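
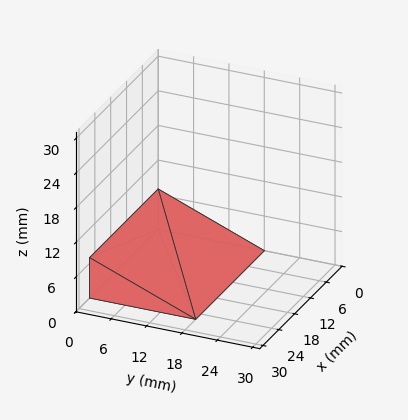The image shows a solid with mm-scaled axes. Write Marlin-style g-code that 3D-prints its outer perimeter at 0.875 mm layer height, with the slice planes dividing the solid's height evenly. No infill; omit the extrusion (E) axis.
Reading the render: the shape is a wedge (ramp): 26 × 18 mm base, rising to 7 mm along the y=0 edge and sloping linearly to z=0 at y=18 (dimensions read to the nearest mm from the axis ticks). For the g-code, the solid's height is divided into equal slices at the stated Δz and each level perimeter traced with G1 moves after a G0 lift.

; perimeter-only toolpath
G21 ; units = mm
G90 ; absolute positioning
G28 ; home
; layer 1
G0 Z0.875
G0 X0.000 Y0.000
G1 X26.000 Y0.000
G1 X26.000 Y15.750
G1 X0.000 Y15.750
G1 X0.000 Y0.000
; layer 2
G0 Z1.750
G0 X0.000 Y0.000
G1 X26.000 Y0.000
G1 X26.000 Y13.500
G1 X0.000 Y13.500
G1 X0.000 Y0.000
; layer 3
G0 Z2.625
G0 X0.000 Y0.000
G1 X26.000 Y0.000
G1 X26.000 Y11.250
G1 X0.000 Y11.250
G1 X0.000 Y0.000
; layer 4
G0 Z3.500
G0 X0.000 Y0.000
G1 X26.000 Y0.000
G1 X26.000 Y9.000
G1 X0.000 Y9.000
G1 X0.000 Y0.000
; layer 5
G0 Z4.375
G0 X0.000 Y0.000
G1 X26.000 Y0.000
G1 X26.000 Y6.750
G1 X0.000 Y6.750
G1 X0.000 Y0.000
; layer 6
G0 Z5.250
G0 X0.000 Y0.000
G1 X26.000 Y0.000
G1 X26.000 Y4.500
G1 X0.000 Y4.500
G1 X0.000 Y0.000
; layer 7
G0 Z6.125
G0 X0.000 Y0.000
G1 X26.000 Y0.000
G1 X26.000 Y2.250
G1 X0.000 Y2.250
G1 X0.000 Y0.000
M2 ; end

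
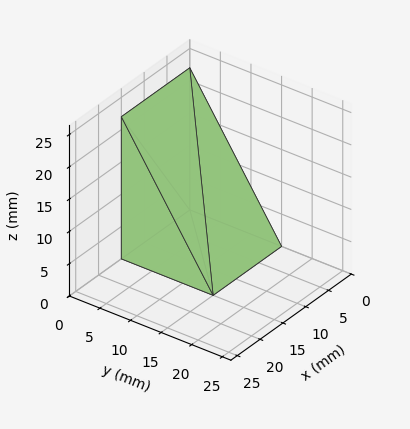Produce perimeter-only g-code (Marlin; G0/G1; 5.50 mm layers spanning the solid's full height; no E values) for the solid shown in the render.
Reading the render: the shape is a wedge (ramp): 15 × 15 mm base, rising to 22 mm along the y=0 edge and sloping linearly to z=0 at y=15 (dimensions read to the nearest mm from the axis ticks). For the g-code, the solid's height is divided into equal slices at the stated Δz and each level perimeter traced with G1 moves after a G0 lift.

; perimeter-only toolpath
G21 ; units = mm
G90 ; absolute positioning
G28 ; home
; layer 1
G0 Z5.50
G0 X0.00 Y0.00
G1 X15.00 Y0.00
G1 X15.00 Y11.25
G1 X0.00 Y11.25
G1 X0.00 Y0.00
; layer 2
G0 Z11.00
G0 X0.00 Y0.00
G1 X15.00 Y0.00
G1 X15.00 Y7.50
G1 X0.00 Y7.50
G1 X0.00 Y0.00
; layer 3
G0 Z16.50
G0 X0.00 Y0.00
G1 X15.00 Y0.00
G1 X15.00 Y3.75
G1 X0.00 Y3.75
G1 X0.00 Y0.00
M2 ; end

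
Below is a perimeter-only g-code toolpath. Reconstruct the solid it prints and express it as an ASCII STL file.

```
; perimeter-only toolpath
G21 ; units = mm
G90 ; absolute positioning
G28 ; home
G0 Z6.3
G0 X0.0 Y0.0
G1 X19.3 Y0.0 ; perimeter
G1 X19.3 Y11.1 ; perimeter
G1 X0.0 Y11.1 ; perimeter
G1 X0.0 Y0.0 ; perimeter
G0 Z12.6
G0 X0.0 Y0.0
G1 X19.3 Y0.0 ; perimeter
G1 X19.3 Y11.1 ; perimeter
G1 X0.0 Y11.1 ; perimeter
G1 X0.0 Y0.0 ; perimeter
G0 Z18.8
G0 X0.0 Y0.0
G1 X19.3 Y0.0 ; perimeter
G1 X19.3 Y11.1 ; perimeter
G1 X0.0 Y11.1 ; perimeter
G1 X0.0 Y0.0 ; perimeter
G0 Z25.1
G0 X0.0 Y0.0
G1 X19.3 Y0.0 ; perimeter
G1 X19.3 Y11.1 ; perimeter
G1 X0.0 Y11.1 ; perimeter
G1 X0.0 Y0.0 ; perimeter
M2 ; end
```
solid part
  facet normal 0.0000 0.0000 -1.0000
    outer loop
      vertex 19.3 11.1 0.0
      vertex 19.3 0.0 0.0
      vertex 0.0 0.0 0.0
    endloop
  endfacet
  facet normal 0.0000 0.0000 -1.0000
    outer loop
      vertex 0.0 11.1 0.0
      vertex 19.3 11.1 0.0
      vertex 0.0 0.0 0.0
    endloop
  endfacet
  facet normal 0.0000 0.0000 1.0000
    outer loop
      vertex 0.0 0.0 25.1
      vertex 19.3 0.0 25.1
      vertex 19.3 11.1 25.1
    endloop
  endfacet
  facet normal 0.0000 0.0000 1.0000
    outer loop
      vertex 0.0 0.0 25.1
      vertex 19.3 11.1 25.1
      vertex 0.0 11.1 25.1
    endloop
  endfacet
  facet normal 0.0000 -1.0000 0.0000
    outer loop
      vertex 0.0 0.0 0.0
      vertex 19.3 0.0 0.0
      vertex 19.3 0.0 25.1
    endloop
  endfacet
  facet normal 0.0000 -1.0000 0.0000
    outer loop
      vertex 0.0 0.0 0.0
      vertex 19.3 0.0 25.1
      vertex 0.0 0.0 25.1
    endloop
  endfacet
  facet normal 0.0000 1.0000 0.0000
    outer loop
      vertex 19.3 11.1 25.1
      vertex 19.3 11.1 0.0
      vertex 0.0 11.1 0.0
    endloop
  endfacet
  facet normal 0.0000 1.0000 0.0000
    outer loop
      vertex 0.0 11.1 25.1
      vertex 19.3 11.1 25.1
      vertex 0.0 11.1 0.0
    endloop
  endfacet
  facet normal -1.0000 0.0000 0.0000
    outer loop
      vertex 0.0 11.1 25.1
      vertex 0.0 11.1 0.0
      vertex 0.0 0.0 0.0
    endloop
  endfacet
  facet normal -1.0000 0.0000 0.0000
    outer loop
      vertex 0.0 0.0 25.1
      vertex 0.0 11.1 25.1
      vertex 0.0 0.0 0.0
    endloop
  endfacet
  facet normal 1.0000 0.0000 0.0000
    outer loop
      vertex 19.3 0.0 0.0
      vertex 19.3 11.1 0.0
      vertex 19.3 11.1 25.1
    endloop
  endfacet
  facet normal 1.0000 0.0000 0.0000
    outer loop
      vertex 19.3 0.0 0.0
      vertex 19.3 11.1 25.1
      vertex 19.3 0.0 25.1
    endloop
  endfacet
endsolid part

The G0 Z moves step by Δz≈6.3 mm. Every layer's G1 loop is the same polygon, so the solid is a straight extrusion of it from z=0 to z≈25.1. Closing with flat bottom and top caps and triangulating gives 12 facets — a rectangular box, roughly 19.3 × 11.1 mm footprint and 25.1 mm tall.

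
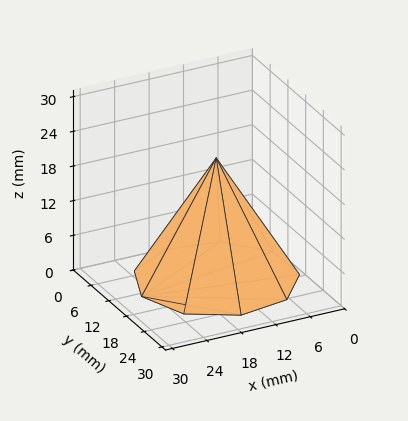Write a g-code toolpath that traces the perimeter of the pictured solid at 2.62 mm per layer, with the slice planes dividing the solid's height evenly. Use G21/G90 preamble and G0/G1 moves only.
Reading the render: the shape is a regular 9-sided pyramid, base circumscribed radius ≈ 13 mm, apex at z ≈ 21 mm (dimensions read to the nearest mm from the axis ticks). For the g-code, the solid's height is divided into equal slices at the stated Δz and each level perimeter traced with G1 moves after a G0 lift.

; perimeter-only toolpath
G21 ; units = mm
G90 ; absolute positioning
G28 ; home
; layer 1
G0 Z2.62
G0 X24.38 Y13.00
G1 X21.71 Y20.31
G1 X14.98 Y24.20
G1 X7.31 Y22.85
G1 X2.31 Y16.89
G1 X2.31 Y9.11
G1 X7.31 Y3.15
G1 X14.98 Y1.80
G1 X21.71 Y5.68
G1 X24.38 Y13.00
; layer 2
G0 Z5.25
G0 X22.75 Y13.00
G1 X20.47 Y19.27
G1 X14.70 Y22.60
G1 X8.12 Y21.45
G1 X3.83 Y16.34
G1 X3.83 Y9.66
G1 X8.12 Y4.55
G1 X14.70 Y3.40
G1 X20.47 Y6.73
G1 X22.75 Y13.00
; layer 3
G0 Z7.88
G0 X21.12 Y13.00
G1 X19.23 Y18.23
G1 X14.41 Y21.00
G1 X8.94 Y20.04
G1 X5.36 Y15.78
G1 X5.36 Y10.22
G1 X8.94 Y5.96
G1 X14.41 Y5.00
G1 X19.23 Y7.78
G1 X21.12 Y13.00
; layer 4
G0 Z10.50
G0 X19.50 Y13.00
G1 X17.98 Y17.18
G1 X14.13 Y19.40
G1 X9.75 Y18.63
G1 X6.89 Y15.22
G1 X6.89 Y10.78
G1 X9.75 Y7.37
G1 X14.13 Y6.60
G1 X17.98 Y8.82
G1 X19.50 Y13.00
; layer 5
G0 Z13.12
G0 X17.88 Y13.00
G1 X16.73 Y16.13
G1 X13.85 Y17.80
G1 X10.56 Y17.22
G1 X8.42 Y14.67
G1 X8.42 Y11.33
G1 X10.56 Y8.78
G1 X13.85 Y8.20
G1 X16.73 Y9.87
G1 X17.88 Y13.00
; layer 6
G0 Z15.75
G0 X16.25 Y13.00
G1 X15.49 Y15.09
G1 X13.56 Y16.20
G1 X11.38 Y15.82
G1 X9.95 Y14.11
G1 X9.95 Y11.89
G1 X11.38 Y10.19
G1 X13.56 Y9.80
G1 X15.49 Y10.91
G1 X16.25 Y13.00
; layer 7
G0 Z18.38
G0 X14.62 Y13.00
G1 X14.25 Y14.04
G1 X13.28 Y14.60
G1 X12.19 Y14.41
G1 X11.47 Y13.56
G1 X11.47 Y12.44
G1 X12.19 Y11.59
G1 X13.28 Y11.40
G1 X14.25 Y11.96
G1 X14.62 Y13.00
M2 ; end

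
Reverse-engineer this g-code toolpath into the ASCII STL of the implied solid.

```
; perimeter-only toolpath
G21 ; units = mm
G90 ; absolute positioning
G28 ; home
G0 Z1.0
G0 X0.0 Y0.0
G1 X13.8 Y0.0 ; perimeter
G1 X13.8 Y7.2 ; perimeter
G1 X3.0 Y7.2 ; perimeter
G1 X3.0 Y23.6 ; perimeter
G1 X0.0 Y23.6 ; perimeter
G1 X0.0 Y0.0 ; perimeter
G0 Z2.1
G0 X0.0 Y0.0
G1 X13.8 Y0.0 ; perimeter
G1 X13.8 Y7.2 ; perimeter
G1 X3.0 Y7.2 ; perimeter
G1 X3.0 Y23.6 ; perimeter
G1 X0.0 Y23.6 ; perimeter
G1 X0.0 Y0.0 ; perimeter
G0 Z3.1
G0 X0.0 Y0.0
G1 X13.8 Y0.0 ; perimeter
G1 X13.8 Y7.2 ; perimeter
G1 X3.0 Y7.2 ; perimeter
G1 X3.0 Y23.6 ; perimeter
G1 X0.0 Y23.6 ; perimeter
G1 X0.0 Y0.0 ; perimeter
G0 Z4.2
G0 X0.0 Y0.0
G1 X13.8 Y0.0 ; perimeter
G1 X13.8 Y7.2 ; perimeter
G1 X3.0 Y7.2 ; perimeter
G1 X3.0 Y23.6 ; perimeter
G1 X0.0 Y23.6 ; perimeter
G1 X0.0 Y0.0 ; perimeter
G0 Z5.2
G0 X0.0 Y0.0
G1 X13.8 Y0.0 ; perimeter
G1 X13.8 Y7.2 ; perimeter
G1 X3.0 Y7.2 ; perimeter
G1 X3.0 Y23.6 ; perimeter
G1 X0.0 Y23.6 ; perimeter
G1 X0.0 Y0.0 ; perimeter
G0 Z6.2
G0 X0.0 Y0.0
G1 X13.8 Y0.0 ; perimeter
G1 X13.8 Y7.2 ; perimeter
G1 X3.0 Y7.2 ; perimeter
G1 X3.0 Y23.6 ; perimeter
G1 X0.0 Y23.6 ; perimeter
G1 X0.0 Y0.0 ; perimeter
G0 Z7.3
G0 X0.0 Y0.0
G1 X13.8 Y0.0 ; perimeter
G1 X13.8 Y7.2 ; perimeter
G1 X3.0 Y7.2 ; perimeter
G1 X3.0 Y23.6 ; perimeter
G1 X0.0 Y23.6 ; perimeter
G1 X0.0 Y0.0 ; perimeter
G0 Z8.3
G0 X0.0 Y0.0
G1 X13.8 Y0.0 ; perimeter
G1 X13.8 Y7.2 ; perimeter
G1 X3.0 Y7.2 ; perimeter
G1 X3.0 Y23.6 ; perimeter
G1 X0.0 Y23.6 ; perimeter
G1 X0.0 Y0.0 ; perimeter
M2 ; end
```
solid part
  facet normal 0.0000 0.0000 -1.0000
    outer loop
      vertex 13.8 7.2 0.0
      vertex 13.8 0.0 0.0
      vertex 0.0 0.0 0.0
    endloop
  endfacet
  facet normal 0.0000 0.0000 -1.0000
    outer loop
      vertex 3.0 7.2 0.0
      vertex 13.8 7.2 0.0
      vertex 0.0 0.0 0.0
    endloop
  endfacet
  facet normal 0.0000 0.0000 -1.0000
    outer loop
      vertex 3.0 23.6 0.0
      vertex 3.0 7.2 0.0
      vertex 0.0 0.0 0.0
    endloop
  endfacet
  facet normal 0.0000 0.0000 -1.0000
    outer loop
      vertex 0.0 23.6 0.0
      vertex 3.0 23.6 0.0
      vertex 0.0 0.0 0.0
    endloop
  endfacet
  facet normal 0.0000 0.0000 1.0000
    outer loop
      vertex 0.0 0.0 8.3
      vertex 13.8 0.0 8.3
      vertex 13.8 7.2 8.3
    endloop
  endfacet
  facet normal 0.0000 0.0000 1.0000
    outer loop
      vertex 0.0 0.0 8.3
      vertex 13.8 7.2 8.3
      vertex 3.0 7.2 8.3
    endloop
  endfacet
  facet normal 0.0000 0.0000 1.0000
    outer loop
      vertex 0.0 0.0 8.3
      vertex 3.0 7.2 8.3
      vertex 3.0 23.6 8.3
    endloop
  endfacet
  facet normal 0.0000 0.0000 1.0000
    outer loop
      vertex 0.0 0.0 8.3
      vertex 3.0 23.6 8.3
      vertex 0.0 23.6 8.3
    endloop
  endfacet
  facet normal 0.0000 -1.0000 0.0000
    outer loop
      vertex 0.0 0.0 0.0
      vertex 13.8 0.0 0.0
      vertex 13.8 0.0 8.3
    endloop
  endfacet
  facet normal 0.0000 -1.0000 0.0000
    outer loop
      vertex 0.0 0.0 0.0
      vertex 13.8 0.0 8.3
      vertex 0.0 0.0 8.3
    endloop
  endfacet
  facet normal 1.0000 0.0000 0.0000
    outer loop
      vertex 13.8 0.0 0.0
      vertex 13.8 7.2 0.0
      vertex 13.8 7.2 8.3
    endloop
  endfacet
  facet normal 1.0000 0.0000 0.0000
    outer loop
      vertex 13.8 0.0 0.0
      vertex 13.8 7.2 8.3
      vertex 13.8 0.0 8.3
    endloop
  endfacet
  facet normal 0.0000 1.0000 0.0000
    outer loop
      vertex 13.8 7.2 0.0
      vertex 3.0 7.2 0.0
      vertex 3.0 7.2 8.3
    endloop
  endfacet
  facet normal 0.0000 1.0000 0.0000
    outer loop
      vertex 13.8 7.2 0.0
      vertex 3.0 7.2 8.3
      vertex 13.8 7.2 8.3
    endloop
  endfacet
  facet normal 1.0000 0.0000 0.0000
    outer loop
      vertex 3.0 7.2 0.0
      vertex 3.0 23.6 0.0
      vertex 3.0 23.6 8.3
    endloop
  endfacet
  facet normal 1.0000 0.0000 0.0000
    outer loop
      vertex 3.0 7.2 0.0
      vertex 3.0 23.6 8.3
      vertex 3.0 7.2 8.3
    endloop
  endfacet
  facet normal 0.0000 1.0000 0.0000
    outer loop
      vertex 3.0 23.6 0.0
      vertex 0.0 23.6 0.0
      vertex 0.0 23.6 8.3
    endloop
  endfacet
  facet normal 0.0000 1.0000 0.0000
    outer loop
      vertex 3.0 23.6 0.0
      vertex 0.0 23.6 8.3
      vertex 3.0 23.6 8.3
    endloop
  endfacet
  facet normal -1.0000 0.0000 0.0000
    outer loop
      vertex 0.0 23.6 0.0
      vertex 0.0 0.0 0.0
      vertex 0.0 0.0 8.3
    endloop
  endfacet
  facet normal -1.0000 0.0000 0.0000
    outer loop
      vertex 0.0 23.6 0.0
      vertex 0.0 0.0 8.3
      vertex 0.0 23.6 8.3
    endloop
  endfacet
endsolid part

The G0 Z moves step by Δz≈1.0 mm. Every layer's G1 loop is the same polygon, so the solid is a straight extrusion of it from z=0 to z≈8.3. Closing with flat bottom and top caps and triangulating gives 20 facets — an L-shaped prism: outer 13.8 × 23.6 mm, arm thicknesses ≈ 7.2 mm (horizontal) and 3 mm (vertical), extruded 8.3 mm in z.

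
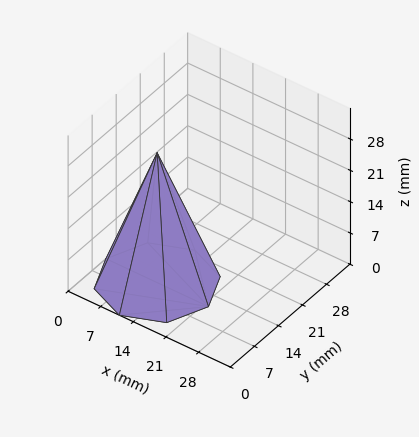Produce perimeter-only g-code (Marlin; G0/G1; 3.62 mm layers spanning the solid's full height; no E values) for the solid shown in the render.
Reading the render: the shape is a regular 8-sided pyramid, base circumscribed radius ≈ 11 mm, apex at z ≈ 29 mm (dimensions read to the nearest mm from the axis ticks). For the g-code, the solid's height is divided into equal slices at the stated Δz and each level perimeter traced with G1 moves after a G0 lift.

; perimeter-only toolpath
G21 ; units = mm
G90 ; absolute positioning
G28 ; home
; layer 1
G0 Z3.62
G0 X20.62 Y11.00
G1 X17.81 Y17.81
G1 X11.00 Y20.62
G1 X4.19 Y17.81
G1 X1.38 Y11.00
G1 X4.19 Y4.19
G1 X11.00 Y1.38
G1 X17.81 Y4.19
G1 X20.62 Y11.00
; layer 2
G0 Z7.25
G0 X19.25 Y11.00
G1 X16.84 Y16.84
G1 X11.00 Y19.25
G1 X5.17 Y16.84
G1 X2.75 Y11.00
G1 X5.17 Y5.17
G1 X11.00 Y2.75
G1 X16.84 Y5.17
G1 X19.25 Y11.00
; layer 3
G0 Z10.88
G0 X17.88 Y11.00
G1 X15.86 Y15.86
G1 X11.00 Y17.88
G1 X6.14 Y15.86
G1 X4.12 Y11.00
G1 X6.14 Y6.14
G1 X11.00 Y4.12
G1 X15.86 Y6.14
G1 X17.88 Y11.00
; layer 4
G0 Z14.50
G0 X16.50 Y11.00
G1 X14.89 Y14.89
G1 X11.00 Y16.50
G1 X7.11 Y14.89
G1 X5.50 Y11.00
G1 X7.11 Y7.11
G1 X11.00 Y5.50
G1 X14.89 Y7.11
G1 X16.50 Y11.00
; layer 5
G0 Z18.12
G0 X15.12 Y11.00
G1 X13.92 Y13.92
G1 X11.00 Y15.12
G1 X8.08 Y13.92
G1 X6.88 Y11.00
G1 X8.08 Y8.08
G1 X11.00 Y6.88
G1 X13.92 Y8.08
G1 X15.12 Y11.00
; layer 6
G0 Z21.75
G0 X13.75 Y11.00
G1 X12.95 Y12.95
G1 X11.00 Y13.75
G1 X9.05 Y12.95
G1 X8.25 Y11.00
G1 X9.05 Y9.05
G1 X11.00 Y8.25
G1 X12.95 Y9.05
G1 X13.75 Y11.00
; layer 7
G0 Z25.38
G0 X12.38 Y11.00
G1 X11.97 Y11.97
G1 X11.00 Y12.38
G1 X10.03 Y11.97
G1 X9.62 Y11.00
G1 X10.03 Y10.03
G1 X11.00 Y9.62
G1 X11.97 Y10.03
G1 X12.38 Y11.00
M2 ; end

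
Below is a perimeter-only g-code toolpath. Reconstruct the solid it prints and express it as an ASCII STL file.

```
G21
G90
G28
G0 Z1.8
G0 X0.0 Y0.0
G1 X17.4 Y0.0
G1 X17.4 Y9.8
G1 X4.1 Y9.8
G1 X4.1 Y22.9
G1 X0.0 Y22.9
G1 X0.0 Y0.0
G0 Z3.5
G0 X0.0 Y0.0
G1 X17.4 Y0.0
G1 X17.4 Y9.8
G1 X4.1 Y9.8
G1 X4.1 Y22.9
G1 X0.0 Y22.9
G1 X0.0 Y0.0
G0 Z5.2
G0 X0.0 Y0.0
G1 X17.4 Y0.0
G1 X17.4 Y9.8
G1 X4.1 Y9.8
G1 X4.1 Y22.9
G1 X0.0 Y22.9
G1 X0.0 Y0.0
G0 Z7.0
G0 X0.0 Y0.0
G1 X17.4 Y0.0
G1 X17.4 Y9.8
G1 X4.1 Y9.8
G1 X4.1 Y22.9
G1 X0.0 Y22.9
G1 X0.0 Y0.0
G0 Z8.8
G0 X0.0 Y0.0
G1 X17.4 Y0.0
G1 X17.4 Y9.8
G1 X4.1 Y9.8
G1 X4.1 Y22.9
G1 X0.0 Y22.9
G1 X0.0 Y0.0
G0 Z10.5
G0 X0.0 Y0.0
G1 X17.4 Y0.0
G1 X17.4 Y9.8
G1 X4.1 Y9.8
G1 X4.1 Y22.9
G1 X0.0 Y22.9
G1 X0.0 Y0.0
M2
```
solid part
  facet normal 0.0000 0.0000 -1.0000
    outer loop
      vertex 17.4 9.8 0.0
      vertex 17.4 0.0 0.0
      vertex 0.0 0.0 0.0
    endloop
  endfacet
  facet normal 0.0000 0.0000 -1.0000
    outer loop
      vertex 4.1 9.8 0.0
      vertex 17.4 9.8 0.0
      vertex 0.0 0.0 0.0
    endloop
  endfacet
  facet normal 0.0000 0.0000 -1.0000
    outer loop
      vertex 4.1 22.9 0.0
      vertex 4.1 9.8 0.0
      vertex 0.0 0.0 0.0
    endloop
  endfacet
  facet normal 0.0000 0.0000 -1.0000
    outer loop
      vertex 0.0 22.9 0.0
      vertex 4.1 22.9 0.0
      vertex 0.0 0.0 0.0
    endloop
  endfacet
  facet normal 0.0000 0.0000 1.0000
    outer loop
      vertex 0.0 0.0 10.5
      vertex 17.4 0.0 10.5
      vertex 17.4 9.8 10.5
    endloop
  endfacet
  facet normal 0.0000 0.0000 1.0000
    outer loop
      vertex 0.0 0.0 10.5
      vertex 17.4 9.8 10.5
      vertex 4.1 9.8 10.5
    endloop
  endfacet
  facet normal 0.0000 0.0000 1.0000
    outer loop
      vertex 0.0 0.0 10.5
      vertex 4.1 9.8 10.5
      vertex 4.1 22.9 10.5
    endloop
  endfacet
  facet normal 0.0000 0.0000 1.0000
    outer loop
      vertex 0.0 0.0 10.5
      vertex 4.1 22.9 10.5
      vertex 0.0 22.9 10.5
    endloop
  endfacet
  facet normal 0.0000 -1.0000 0.0000
    outer loop
      vertex 0.0 0.0 0.0
      vertex 17.4 0.0 0.0
      vertex 17.4 0.0 10.5
    endloop
  endfacet
  facet normal 0.0000 -1.0000 0.0000
    outer loop
      vertex 0.0 0.0 0.0
      vertex 17.4 0.0 10.5
      vertex 0.0 0.0 10.5
    endloop
  endfacet
  facet normal 1.0000 0.0000 0.0000
    outer loop
      vertex 17.4 0.0 0.0
      vertex 17.4 9.8 0.0
      vertex 17.4 9.8 10.5
    endloop
  endfacet
  facet normal 1.0000 0.0000 0.0000
    outer loop
      vertex 17.4 0.0 0.0
      vertex 17.4 9.8 10.5
      vertex 17.4 0.0 10.5
    endloop
  endfacet
  facet normal 0.0000 1.0000 0.0000
    outer loop
      vertex 17.4 9.8 0.0
      vertex 4.1 9.8 0.0
      vertex 4.1 9.8 10.5
    endloop
  endfacet
  facet normal 0.0000 1.0000 0.0000
    outer loop
      vertex 17.4 9.8 0.0
      vertex 4.1 9.8 10.5
      vertex 17.4 9.8 10.5
    endloop
  endfacet
  facet normal 1.0000 0.0000 0.0000
    outer loop
      vertex 4.1 9.8 0.0
      vertex 4.1 22.9 0.0
      vertex 4.1 22.9 10.5
    endloop
  endfacet
  facet normal 1.0000 0.0000 0.0000
    outer loop
      vertex 4.1 9.8 0.0
      vertex 4.1 22.9 10.5
      vertex 4.1 9.8 10.5
    endloop
  endfacet
  facet normal 0.0000 1.0000 0.0000
    outer loop
      vertex 4.1 22.9 0.0
      vertex 0.0 22.9 0.0
      vertex 0.0 22.9 10.5
    endloop
  endfacet
  facet normal 0.0000 1.0000 0.0000
    outer loop
      vertex 4.1 22.9 0.0
      vertex 0.0 22.9 10.5
      vertex 4.1 22.9 10.5
    endloop
  endfacet
  facet normal -1.0000 0.0000 0.0000
    outer loop
      vertex 0.0 22.9 0.0
      vertex 0.0 0.0 0.0
      vertex 0.0 0.0 10.5
    endloop
  endfacet
  facet normal -1.0000 0.0000 0.0000
    outer loop
      vertex 0.0 22.9 0.0
      vertex 0.0 0.0 10.5
      vertex 0.0 22.9 10.5
    endloop
  endfacet
endsolid part

The G0 Z moves step by Δz≈1.8 mm. Every layer's G1 loop is the same polygon, so the solid is a straight extrusion of it from z=0 to z≈10.5. Closing with flat bottom and top caps and triangulating gives 20 facets — an L-shaped prism: outer 17.4 × 22.9 mm, arm thicknesses ≈ 9.8 mm (horizontal) and 4.1 mm (vertical), extruded 10.5 mm in z.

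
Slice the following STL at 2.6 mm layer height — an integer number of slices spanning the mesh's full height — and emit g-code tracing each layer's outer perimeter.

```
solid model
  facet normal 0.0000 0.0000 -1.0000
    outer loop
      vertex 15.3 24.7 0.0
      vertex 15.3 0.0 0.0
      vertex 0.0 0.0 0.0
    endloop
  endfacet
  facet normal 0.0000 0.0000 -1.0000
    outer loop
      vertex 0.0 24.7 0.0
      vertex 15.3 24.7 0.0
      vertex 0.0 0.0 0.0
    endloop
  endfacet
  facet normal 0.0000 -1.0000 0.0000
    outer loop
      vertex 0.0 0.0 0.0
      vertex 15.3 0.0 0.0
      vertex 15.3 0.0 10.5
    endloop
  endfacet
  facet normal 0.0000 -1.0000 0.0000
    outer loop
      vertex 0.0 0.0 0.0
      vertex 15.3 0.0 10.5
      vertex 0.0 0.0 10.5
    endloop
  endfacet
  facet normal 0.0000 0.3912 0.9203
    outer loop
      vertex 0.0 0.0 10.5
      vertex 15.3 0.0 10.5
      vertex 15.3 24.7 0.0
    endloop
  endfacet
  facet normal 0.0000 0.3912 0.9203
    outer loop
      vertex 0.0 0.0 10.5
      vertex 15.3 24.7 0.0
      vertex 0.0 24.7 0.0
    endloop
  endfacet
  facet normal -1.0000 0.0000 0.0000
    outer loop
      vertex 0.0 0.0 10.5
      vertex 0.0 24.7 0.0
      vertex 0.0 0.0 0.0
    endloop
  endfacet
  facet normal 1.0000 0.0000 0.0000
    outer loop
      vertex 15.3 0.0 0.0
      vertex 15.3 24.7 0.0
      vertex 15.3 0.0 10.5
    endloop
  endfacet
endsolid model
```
; perimeter-only toolpath
G21 ; units = mm
G90 ; absolute positioning
G28 ; home
; layer 1
G0 Z2.6
G0 X0.0 Y0.0
G1 X15.3 Y0.0
G1 X15.3 Y18.5
G1 X0.0 Y18.5
G1 X0.0 Y0.0
; layer 2
G0 Z5.2
G0 X0.0 Y0.0
G1 X15.3 Y0.0
G1 X15.3 Y12.3
G1 X0.0 Y12.3
G1 X0.0 Y0.0
; layer 3
G0 Z7.9
G0 X0.0 Y0.0
G1 X15.3 Y0.0
G1 X15.3 Y6.2
G1 X0.0 Y6.2
G1 X0.0 Y0.0
M2 ; end

The solid is a wedge (ramp): 15.3 × 24.7 mm base, rising to 10.5 mm along the y=0 edge and sloping linearly to z=0 at y=24.7. Slicing at Δz = 2.6 mm — 4 equal slices spanning the solid's height, so layer i sits at z = i·h/4 — gives 3 non-empty perimeters. Each is a 4-segment closed polygon; G0 lifts to the layer z and rapids to the start vertex, then G1 traces the edges. The cross-section shrinks linearly with z (the slice at the apex is degenerate and omitted).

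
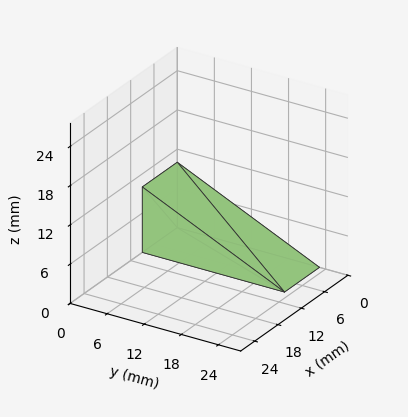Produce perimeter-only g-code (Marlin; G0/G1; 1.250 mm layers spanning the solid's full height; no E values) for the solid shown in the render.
Reading the render: the shape is a wedge (ramp): 9 × 23 mm base, rising to 10 mm along the y=0 edge and sloping linearly to z=0 at y=23 (dimensions read to the nearest mm from the axis ticks). For the g-code, the solid's height is divided into equal slices at the stated Δz and each level perimeter traced with G1 moves after a G0 lift.

; perimeter-only toolpath
G21 ; units = mm
G90 ; absolute positioning
G28 ; home
; layer 1
G0 Z1.250
G0 X0.000 Y0.000
G1 X9.000 Y0.000
G1 X9.000 Y20.125
G1 X0.000 Y20.125
G1 X0.000 Y0.000
; layer 2
G0 Z2.500
G0 X0.000 Y0.000
G1 X9.000 Y0.000
G1 X9.000 Y17.250
G1 X0.000 Y17.250
G1 X0.000 Y0.000
; layer 3
G0 Z3.750
G0 X0.000 Y0.000
G1 X9.000 Y0.000
G1 X9.000 Y14.375
G1 X0.000 Y14.375
G1 X0.000 Y0.000
; layer 4
G0 Z5.000
G0 X0.000 Y0.000
G1 X9.000 Y0.000
G1 X9.000 Y11.500
G1 X0.000 Y11.500
G1 X0.000 Y0.000
; layer 5
G0 Z6.250
G0 X0.000 Y0.000
G1 X9.000 Y0.000
G1 X9.000 Y8.625
G1 X0.000 Y8.625
G1 X0.000 Y0.000
; layer 6
G0 Z7.500
G0 X0.000 Y0.000
G1 X9.000 Y0.000
G1 X9.000 Y5.750
G1 X0.000 Y5.750
G1 X0.000 Y0.000
; layer 7
G0 Z8.750
G0 X0.000 Y0.000
G1 X9.000 Y0.000
G1 X9.000 Y2.875
G1 X0.000 Y2.875
G1 X0.000 Y0.000
M2 ; end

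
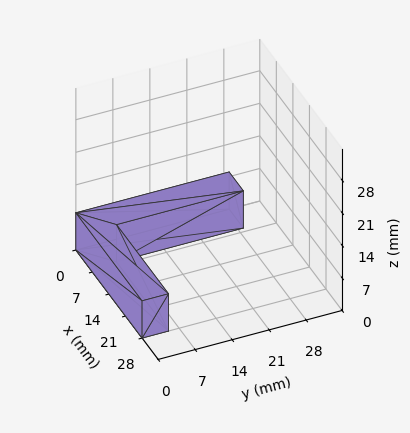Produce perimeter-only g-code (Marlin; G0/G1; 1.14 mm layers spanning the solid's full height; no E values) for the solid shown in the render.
Reading the render: the shape is an L-shaped prism: outer 28 × 29 mm, arm thicknesses ≈ 5 mm (horizontal) and 6 mm (vertical), extruded 8 mm in z (dimensions read to the nearest mm from the axis ticks). For the g-code, the solid's height is divided into equal slices at the stated Δz and each level perimeter traced with G1 moves after a G0 lift.

; perimeter-only toolpath
G21 ; units = mm
G90 ; absolute positioning
G28 ; home
; layer 1
G0 Z1.14
G0 X0.00 Y0.00
G1 X28.00 Y0.00
G1 X28.00 Y5.00
G1 X6.00 Y5.00
G1 X6.00 Y29.00
G1 X0.00 Y29.00
G1 X0.00 Y0.00
; layer 2
G0 Z2.29
G0 X0.00 Y0.00
G1 X28.00 Y0.00
G1 X28.00 Y5.00
G1 X6.00 Y5.00
G1 X6.00 Y29.00
G1 X0.00 Y29.00
G1 X0.00 Y0.00
; layer 3
G0 Z3.43
G0 X0.00 Y0.00
G1 X28.00 Y0.00
G1 X28.00 Y5.00
G1 X6.00 Y5.00
G1 X6.00 Y29.00
G1 X0.00 Y29.00
G1 X0.00 Y0.00
; layer 4
G0 Z4.57
G0 X0.00 Y0.00
G1 X28.00 Y0.00
G1 X28.00 Y5.00
G1 X6.00 Y5.00
G1 X6.00 Y29.00
G1 X0.00 Y29.00
G1 X0.00 Y0.00
; layer 5
G0 Z5.71
G0 X0.00 Y0.00
G1 X28.00 Y0.00
G1 X28.00 Y5.00
G1 X6.00 Y5.00
G1 X6.00 Y29.00
G1 X0.00 Y29.00
G1 X0.00 Y0.00
; layer 6
G0 Z6.86
G0 X0.00 Y0.00
G1 X28.00 Y0.00
G1 X28.00 Y5.00
G1 X6.00 Y5.00
G1 X6.00 Y29.00
G1 X0.00 Y29.00
G1 X0.00 Y0.00
; layer 7
G0 Z8.00
G0 X0.00 Y0.00
G1 X28.00 Y0.00
G1 X28.00 Y5.00
G1 X6.00 Y5.00
G1 X6.00 Y29.00
G1 X0.00 Y29.00
G1 X0.00 Y0.00
M2 ; end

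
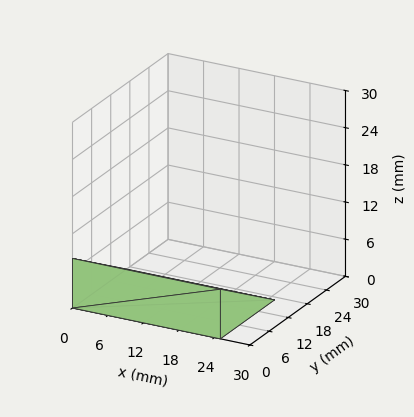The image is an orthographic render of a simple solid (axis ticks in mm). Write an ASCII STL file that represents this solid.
Reading the render: the shape is a wedge (ramp): 25 × 17 mm base, rising to 8 mm along the y=0 edge and sloping linearly to z=0 at y=17 (dimensions read to the nearest mm from the axis ticks). For the STL, each face is triangulated and given an outward normal.

solid part
  facet normal 0.0000 0.0000 -1.0000
    outer loop
      vertex 25.00 17.00 0.00
      vertex 25.00 0.00 0.00
      vertex 0.00 0.00 0.00
    endloop
  endfacet
  facet normal 0.0000 0.0000 -1.0000
    outer loop
      vertex 0.00 17.00 0.00
      vertex 25.00 17.00 0.00
      vertex 0.00 0.00 0.00
    endloop
  endfacet
  facet normal 0.0000 -1.0000 0.0000
    outer loop
      vertex 0.00 0.00 0.00
      vertex 25.00 0.00 0.00
      vertex 25.00 0.00 8.00
    endloop
  endfacet
  facet normal 0.0000 -1.0000 0.0000
    outer loop
      vertex 0.00 0.00 0.00
      vertex 25.00 0.00 8.00
      vertex 0.00 0.00 8.00
    endloop
  endfacet
  facet normal 0.0000 0.4258 0.9048
    outer loop
      vertex 0.00 0.00 8.00
      vertex 25.00 0.00 8.00
      vertex 25.00 17.00 0.00
    endloop
  endfacet
  facet normal 0.0000 0.4258 0.9048
    outer loop
      vertex 0.00 0.00 8.00
      vertex 25.00 17.00 0.00
      vertex 0.00 17.00 0.00
    endloop
  endfacet
  facet normal -1.0000 0.0000 0.0000
    outer loop
      vertex 0.00 0.00 8.00
      vertex 0.00 17.00 0.00
      vertex 0.00 0.00 0.00
    endloop
  endfacet
  facet normal 1.0000 0.0000 0.0000
    outer loop
      vertex 25.00 0.00 0.00
      vertex 25.00 17.00 0.00
      vertex 25.00 0.00 8.00
    endloop
  endfacet
endsolid part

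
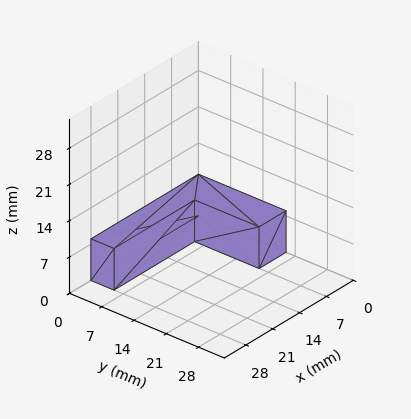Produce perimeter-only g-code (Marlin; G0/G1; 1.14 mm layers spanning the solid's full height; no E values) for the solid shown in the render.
Reading the render: the shape is an L-shaped prism: outer 28 × 19 mm, arm thicknesses ≈ 5 mm (horizontal) and 7 mm (vertical), extruded 8 mm in z (dimensions read to the nearest mm from the axis ticks). For the g-code, the solid's height is divided into equal slices at the stated Δz and each level perimeter traced with G1 moves after a G0 lift.

; perimeter-only toolpath
G21 ; units = mm
G90 ; absolute positioning
G28 ; home
; layer 1
G0 Z1.14
G0 X0.00 Y0.00
G1 X28.00 Y0.00
G1 X28.00 Y5.00
G1 X7.00 Y5.00
G1 X7.00 Y19.00
G1 X0.00 Y19.00
G1 X0.00 Y0.00
; layer 2
G0 Z2.29
G0 X0.00 Y0.00
G1 X28.00 Y0.00
G1 X28.00 Y5.00
G1 X7.00 Y5.00
G1 X7.00 Y19.00
G1 X0.00 Y19.00
G1 X0.00 Y0.00
; layer 3
G0 Z3.43
G0 X0.00 Y0.00
G1 X28.00 Y0.00
G1 X28.00 Y5.00
G1 X7.00 Y5.00
G1 X7.00 Y19.00
G1 X0.00 Y19.00
G1 X0.00 Y0.00
; layer 4
G0 Z4.57
G0 X0.00 Y0.00
G1 X28.00 Y0.00
G1 X28.00 Y5.00
G1 X7.00 Y5.00
G1 X7.00 Y19.00
G1 X0.00 Y19.00
G1 X0.00 Y0.00
; layer 5
G0 Z5.71
G0 X0.00 Y0.00
G1 X28.00 Y0.00
G1 X28.00 Y5.00
G1 X7.00 Y5.00
G1 X7.00 Y19.00
G1 X0.00 Y19.00
G1 X0.00 Y0.00
; layer 6
G0 Z6.86
G0 X0.00 Y0.00
G1 X28.00 Y0.00
G1 X28.00 Y5.00
G1 X7.00 Y5.00
G1 X7.00 Y19.00
G1 X0.00 Y19.00
G1 X0.00 Y0.00
; layer 7
G0 Z8.00
G0 X0.00 Y0.00
G1 X28.00 Y0.00
G1 X28.00 Y5.00
G1 X7.00 Y5.00
G1 X7.00 Y19.00
G1 X0.00 Y19.00
G1 X0.00 Y0.00
M2 ; end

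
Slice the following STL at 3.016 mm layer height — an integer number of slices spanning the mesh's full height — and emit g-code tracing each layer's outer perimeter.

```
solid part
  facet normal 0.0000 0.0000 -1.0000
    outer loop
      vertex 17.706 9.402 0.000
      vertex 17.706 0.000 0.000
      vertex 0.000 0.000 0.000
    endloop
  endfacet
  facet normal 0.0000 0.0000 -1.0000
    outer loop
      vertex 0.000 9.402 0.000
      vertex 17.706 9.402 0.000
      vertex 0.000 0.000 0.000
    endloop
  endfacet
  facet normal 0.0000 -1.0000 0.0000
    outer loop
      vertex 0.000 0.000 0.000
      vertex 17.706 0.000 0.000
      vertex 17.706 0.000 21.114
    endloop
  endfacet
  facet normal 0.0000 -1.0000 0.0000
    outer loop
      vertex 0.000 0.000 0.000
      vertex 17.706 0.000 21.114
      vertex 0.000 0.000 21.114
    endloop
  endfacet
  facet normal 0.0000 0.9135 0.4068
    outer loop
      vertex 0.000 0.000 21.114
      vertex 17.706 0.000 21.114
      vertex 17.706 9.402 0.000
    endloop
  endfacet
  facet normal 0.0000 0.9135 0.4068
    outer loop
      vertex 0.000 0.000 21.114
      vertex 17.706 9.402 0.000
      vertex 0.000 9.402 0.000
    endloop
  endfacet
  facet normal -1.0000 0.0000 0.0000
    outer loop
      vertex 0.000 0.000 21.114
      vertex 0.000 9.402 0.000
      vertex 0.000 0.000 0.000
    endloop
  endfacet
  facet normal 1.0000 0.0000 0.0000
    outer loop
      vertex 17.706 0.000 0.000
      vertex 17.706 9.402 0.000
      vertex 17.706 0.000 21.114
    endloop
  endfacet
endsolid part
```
; perimeter-only toolpath
G21 ; units = mm
G90 ; absolute positioning
G28 ; home
; layer 1
G0 Z3.016
G0 X0.000 Y0.000
G1 X17.706 Y0.000
G1 X17.706 Y8.059
G1 X0.000 Y8.059
G1 X0.000 Y0.000
; layer 2
G0 Z6.033
G0 X0.000 Y0.000
G1 X17.706 Y0.000
G1 X17.706 Y6.716
G1 X0.000 Y6.716
G1 X0.000 Y0.000
; layer 3
G0 Z9.049
G0 X0.000 Y0.000
G1 X17.706 Y0.000
G1 X17.706 Y5.373
G1 X0.000 Y5.373
G1 X0.000 Y0.000
; layer 4
G0 Z12.065
G0 X0.000 Y0.000
G1 X17.706 Y0.000
G1 X17.706 Y4.029
G1 X0.000 Y4.029
G1 X0.000 Y0.000
; layer 5
G0 Z15.081
G0 X0.000 Y0.000
G1 X17.706 Y0.000
G1 X17.706 Y2.686
G1 X0.000 Y2.686
G1 X0.000 Y0.000
; layer 6
G0 Z18.098
G0 X0.000 Y0.000
G1 X17.706 Y0.000
G1 X17.706 Y1.343
G1 X0.000 Y1.343
G1 X0.000 Y0.000
M2 ; end

The solid is a wedge (ramp): 17.7 × 9.4 mm base, rising to 21.1 mm along the y=0 edge and sloping linearly to z=0 at y=9.4. Slicing at Δz = 3.016 mm — 7 equal slices spanning the solid's height, so layer i sits at z = i·h/7 — gives 6 non-empty perimeters. Each is a 4-segment closed polygon; G0 lifts to the layer z and rapids to the start vertex, then G1 traces the edges. The cross-section shrinks linearly with z (the slice at the apex is degenerate and omitted).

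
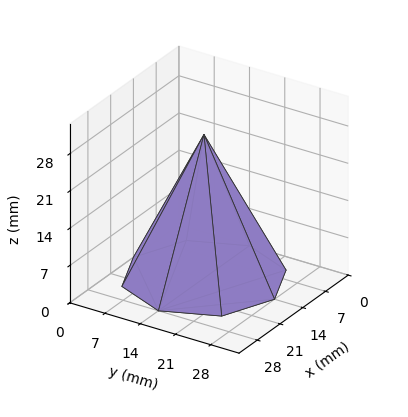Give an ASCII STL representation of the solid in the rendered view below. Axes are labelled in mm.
Reading the render: the shape is a regular 8-sided pyramid, base circumscribed radius ≈ 14 mm, apex at z ≈ 27 mm (dimensions read to the nearest mm from the axis ticks). For the STL, each face is triangulated and given an outward normal.

solid part
  facet normal 0.0000 0.0000 -1.0000
    outer loop
      vertex 14.000 28.000 0.000
      vertex 23.899 23.899 0.000
      vertex 28.000 14.000 0.000
    endloop
  endfacet
  facet normal 0.0000 0.0000 -1.0000
    outer loop
      vertex 4.101 23.899 0.000
      vertex 14.000 28.000 0.000
      vertex 28.000 14.000 0.000
    endloop
  endfacet
  facet normal 0.0000 0.0000 -1.0000
    outer loop
      vertex 0.000 14.000 0.000
      vertex 4.101 23.899 0.000
      vertex 28.000 14.000 0.000
    endloop
  endfacet
  facet normal 0.0000 0.0000 -1.0000
    outer loop
      vertex 4.101 4.101 0.000
      vertex 0.000 14.000 0.000
      vertex 28.000 14.000 0.000
    endloop
  endfacet
  facet normal 0.0000 0.0000 -1.0000
    outer loop
      vertex 14.000 0.000 0.000
      vertex 4.101 4.101 0.000
      vertex 28.000 14.000 0.000
    endloop
  endfacet
  facet normal 0.0000 0.0000 -1.0000
    outer loop
      vertex 23.899 4.101 0.000
      vertex 14.000 0.000 0.000
      vertex 28.000 14.000 0.000
    endloop
  endfacet
  facet normal 0.8332 0.3452 0.4320
    outer loop
      vertex 28.000 14.000 0.000
      vertex 23.899 23.899 0.000
      vertex 14.000 14.000 27.000
    endloop
  endfacet
  facet normal 0.3452 0.8332 0.4320
    outer loop
      vertex 23.899 23.899 0.000
      vertex 14.000 28.000 0.000
      vertex 14.000 14.000 27.000
    endloop
  endfacet
  facet normal -0.3452 0.8332 0.4320
    outer loop
      vertex 14.000 28.000 0.000
      vertex 4.101 23.899 0.000
      vertex 14.000 14.000 27.000
    endloop
  endfacet
  facet normal -0.8332 0.3452 0.4320
    outer loop
      vertex 4.101 23.899 0.000
      vertex 0.000 14.000 0.000
      vertex 14.000 14.000 27.000
    endloop
  endfacet
  facet normal -0.8332 -0.3452 0.4320
    outer loop
      vertex 0.000 14.000 0.000
      vertex 4.101 4.101 0.000
      vertex 14.000 14.000 27.000
    endloop
  endfacet
  facet normal -0.3452 -0.8332 0.4320
    outer loop
      vertex 4.101 4.101 0.000
      vertex 14.000 0.000 0.000
      vertex 14.000 14.000 27.000
    endloop
  endfacet
  facet normal 0.3452 -0.8332 0.4320
    outer loop
      vertex 14.000 0.000 0.000
      vertex 23.899 4.101 0.000
      vertex 14.000 14.000 27.000
    endloop
  endfacet
  facet normal 0.8332 -0.3452 0.4320
    outer loop
      vertex 23.899 4.101 0.000
      vertex 28.000 14.000 0.000
      vertex 14.000 14.000 27.000
    endloop
  endfacet
endsolid part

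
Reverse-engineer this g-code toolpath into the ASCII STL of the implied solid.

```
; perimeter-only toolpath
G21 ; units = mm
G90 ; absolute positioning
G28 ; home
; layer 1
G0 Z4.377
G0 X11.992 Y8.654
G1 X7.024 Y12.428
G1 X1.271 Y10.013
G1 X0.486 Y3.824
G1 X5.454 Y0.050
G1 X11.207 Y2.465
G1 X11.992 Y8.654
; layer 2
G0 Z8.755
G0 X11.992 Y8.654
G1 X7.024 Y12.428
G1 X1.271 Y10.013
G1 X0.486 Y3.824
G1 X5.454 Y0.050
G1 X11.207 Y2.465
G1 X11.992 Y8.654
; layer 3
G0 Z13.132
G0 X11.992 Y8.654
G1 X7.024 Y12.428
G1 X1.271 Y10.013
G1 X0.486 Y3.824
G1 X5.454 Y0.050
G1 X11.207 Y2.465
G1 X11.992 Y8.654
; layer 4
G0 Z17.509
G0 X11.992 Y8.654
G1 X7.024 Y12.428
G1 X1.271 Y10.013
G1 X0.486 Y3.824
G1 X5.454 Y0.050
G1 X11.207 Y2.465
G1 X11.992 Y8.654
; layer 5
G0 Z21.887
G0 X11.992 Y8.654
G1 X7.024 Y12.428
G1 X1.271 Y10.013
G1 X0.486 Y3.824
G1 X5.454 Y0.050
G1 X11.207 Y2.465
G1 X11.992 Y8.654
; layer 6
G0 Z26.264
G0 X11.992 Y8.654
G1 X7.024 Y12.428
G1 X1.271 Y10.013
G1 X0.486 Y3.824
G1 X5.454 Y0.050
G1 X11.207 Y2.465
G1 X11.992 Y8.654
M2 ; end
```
solid part
  facet normal 0.0000 0.0000 -1.0000
    outer loop
      vertex 1.271 10.013 0.000
      vertex 7.024 12.428 0.000
      vertex 11.992 8.654 0.000
    endloop
  endfacet
  facet normal 0.0000 0.0000 -1.0000
    outer loop
      vertex 0.486 3.824 0.000
      vertex 1.271 10.013 0.000
      vertex 11.992 8.654 0.000
    endloop
  endfacet
  facet normal 0.0000 0.0000 -1.0000
    outer loop
      vertex 5.454 0.050 0.000
      vertex 0.486 3.824 0.000
      vertex 11.992 8.654 0.000
    endloop
  endfacet
  facet normal 0.0000 0.0000 -1.0000
    outer loop
      vertex 11.207 2.465 0.000
      vertex 5.454 0.050 0.000
      vertex 11.992 8.654 0.000
    endloop
  endfacet
  facet normal 0.0000 0.0000 1.0000
    outer loop
      vertex 11.992 8.654 26.264
      vertex 7.024 12.428 26.264
      vertex 1.271 10.013 26.264
    endloop
  endfacet
  facet normal 0.0000 0.0000 1.0000
    outer loop
      vertex 11.992 8.654 26.264
      vertex 1.271 10.013 26.264
      vertex 0.486 3.824 26.264
    endloop
  endfacet
  facet normal 0.0000 0.0000 1.0000
    outer loop
      vertex 11.992 8.654 26.264
      vertex 0.486 3.824 26.264
      vertex 5.454 0.050 26.264
    endloop
  endfacet
  facet normal 0.0000 0.0000 1.0000
    outer loop
      vertex 11.992 8.654 26.264
      vertex 5.454 0.050 26.264
      vertex 11.207 2.465 26.264
    endloop
  endfacet
  facet normal 0.6049 0.7963 0.0000
    outer loop
      vertex 11.992 8.654 0.000
      vertex 7.024 12.428 0.000
      vertex 7.024 12.428 26.264
    endloop
  endfacet
  facet normal 0.6049 0.7963 0.0000
    outer loop
      vertex 11.992 8.654 0.000
      vertex 7.024 12.428 26.264
      vertex 11.992 8.654 26.264
    endloop
  endfacet
  facet normal -0.3871 0.9221 0.0000
    outer loop
      vertex 7.024 12.428 0.000
      vertex 1.271 10.013 0.000
      vertex 1.271 10.013 26.264
    endloop
  endfacet
  facet normal -0.3871 0.9221 0.0000
    outer loop
      vertex 7.024 12.428 0.000
      vertex 1.271 10.013 26.264
      vertex 7.024 12.428 26.264
    endloop
  endfacet
  facet normal -0.9921 0.1258 0.0000
    outer loop
      vertex 1.271 10.013 0.000
      vertex 0.486 3.824 0.000
      vertex 0.486 3.824 26.264
    endloop
  endfacet
  facet normal -0.9921 0.1258 0.0000
    outer loop
      vertex 1.271 10.013 0.000
      vertex 0.486 3.824 26.264
      vertex 1.271 10.013 26.264
    endloop
  endfacet
  facet normal -0.6049 -0.7963 0.0000
    outer loop
      vertex 0.486 3.824 0.000
      vertex 5.454 0.050 0.000
      vertex 5.454 0.050 26.264
    endloop
  endfacet
  facet normal -0.6049 -0.7963 0.0000
    outer loop
      vertex 0.486 3.824 0.000
      vertex 5.454 0.050 26.264
      vertex 0.486 3.824 26.264
    endloop
  endfacet
  facet normal 0.3871 -0.9221 0.0000
    outer loop
      vertex 5.454 0.050 0.000
      vertex 11.207 2.465 0.000
      vertex 11.207 2.465 26.264
    endloop
  endfacet
  facet normal 0.3871 -0.9221 0.0000
    outer loop
      vertex 5.454 0.050 0.000
      vertex 11.207 2.465 26.264
      vertex 5.454 0.050 26.264
    endloop
  endfacet
  facet normal 0.9921 -0.1258 0.0000
    outer loop
      vertex 11.207 2.465 0.000
      vertex 11.992 8.654 0.000
      vertex 11.992 8.654 26.264
    endloop
  endfacet
  facet normal 0.9921 -0.1258 0.0000
    outer loop
      vertex 11.207 2.465 0.000
      vertex 11.992 8.654 26.264
      vertex 11.207 2.465 26.264
    endloop
  endfacet
endsolid part

The G0 Z moves step by Δz≈4.377 mm. Every layer's G1 loop is the same polygon, so the solid is a straight extrusion of it from z=0 to z≈26.3. Closing with flat bottom and top caps and triangulating gives 20 facets — a regular 6-sided prism (a cylinder approximated with 6 flat sides), circumscribed radius ≈ 6.24 mm, height ≈ 26.3 mm.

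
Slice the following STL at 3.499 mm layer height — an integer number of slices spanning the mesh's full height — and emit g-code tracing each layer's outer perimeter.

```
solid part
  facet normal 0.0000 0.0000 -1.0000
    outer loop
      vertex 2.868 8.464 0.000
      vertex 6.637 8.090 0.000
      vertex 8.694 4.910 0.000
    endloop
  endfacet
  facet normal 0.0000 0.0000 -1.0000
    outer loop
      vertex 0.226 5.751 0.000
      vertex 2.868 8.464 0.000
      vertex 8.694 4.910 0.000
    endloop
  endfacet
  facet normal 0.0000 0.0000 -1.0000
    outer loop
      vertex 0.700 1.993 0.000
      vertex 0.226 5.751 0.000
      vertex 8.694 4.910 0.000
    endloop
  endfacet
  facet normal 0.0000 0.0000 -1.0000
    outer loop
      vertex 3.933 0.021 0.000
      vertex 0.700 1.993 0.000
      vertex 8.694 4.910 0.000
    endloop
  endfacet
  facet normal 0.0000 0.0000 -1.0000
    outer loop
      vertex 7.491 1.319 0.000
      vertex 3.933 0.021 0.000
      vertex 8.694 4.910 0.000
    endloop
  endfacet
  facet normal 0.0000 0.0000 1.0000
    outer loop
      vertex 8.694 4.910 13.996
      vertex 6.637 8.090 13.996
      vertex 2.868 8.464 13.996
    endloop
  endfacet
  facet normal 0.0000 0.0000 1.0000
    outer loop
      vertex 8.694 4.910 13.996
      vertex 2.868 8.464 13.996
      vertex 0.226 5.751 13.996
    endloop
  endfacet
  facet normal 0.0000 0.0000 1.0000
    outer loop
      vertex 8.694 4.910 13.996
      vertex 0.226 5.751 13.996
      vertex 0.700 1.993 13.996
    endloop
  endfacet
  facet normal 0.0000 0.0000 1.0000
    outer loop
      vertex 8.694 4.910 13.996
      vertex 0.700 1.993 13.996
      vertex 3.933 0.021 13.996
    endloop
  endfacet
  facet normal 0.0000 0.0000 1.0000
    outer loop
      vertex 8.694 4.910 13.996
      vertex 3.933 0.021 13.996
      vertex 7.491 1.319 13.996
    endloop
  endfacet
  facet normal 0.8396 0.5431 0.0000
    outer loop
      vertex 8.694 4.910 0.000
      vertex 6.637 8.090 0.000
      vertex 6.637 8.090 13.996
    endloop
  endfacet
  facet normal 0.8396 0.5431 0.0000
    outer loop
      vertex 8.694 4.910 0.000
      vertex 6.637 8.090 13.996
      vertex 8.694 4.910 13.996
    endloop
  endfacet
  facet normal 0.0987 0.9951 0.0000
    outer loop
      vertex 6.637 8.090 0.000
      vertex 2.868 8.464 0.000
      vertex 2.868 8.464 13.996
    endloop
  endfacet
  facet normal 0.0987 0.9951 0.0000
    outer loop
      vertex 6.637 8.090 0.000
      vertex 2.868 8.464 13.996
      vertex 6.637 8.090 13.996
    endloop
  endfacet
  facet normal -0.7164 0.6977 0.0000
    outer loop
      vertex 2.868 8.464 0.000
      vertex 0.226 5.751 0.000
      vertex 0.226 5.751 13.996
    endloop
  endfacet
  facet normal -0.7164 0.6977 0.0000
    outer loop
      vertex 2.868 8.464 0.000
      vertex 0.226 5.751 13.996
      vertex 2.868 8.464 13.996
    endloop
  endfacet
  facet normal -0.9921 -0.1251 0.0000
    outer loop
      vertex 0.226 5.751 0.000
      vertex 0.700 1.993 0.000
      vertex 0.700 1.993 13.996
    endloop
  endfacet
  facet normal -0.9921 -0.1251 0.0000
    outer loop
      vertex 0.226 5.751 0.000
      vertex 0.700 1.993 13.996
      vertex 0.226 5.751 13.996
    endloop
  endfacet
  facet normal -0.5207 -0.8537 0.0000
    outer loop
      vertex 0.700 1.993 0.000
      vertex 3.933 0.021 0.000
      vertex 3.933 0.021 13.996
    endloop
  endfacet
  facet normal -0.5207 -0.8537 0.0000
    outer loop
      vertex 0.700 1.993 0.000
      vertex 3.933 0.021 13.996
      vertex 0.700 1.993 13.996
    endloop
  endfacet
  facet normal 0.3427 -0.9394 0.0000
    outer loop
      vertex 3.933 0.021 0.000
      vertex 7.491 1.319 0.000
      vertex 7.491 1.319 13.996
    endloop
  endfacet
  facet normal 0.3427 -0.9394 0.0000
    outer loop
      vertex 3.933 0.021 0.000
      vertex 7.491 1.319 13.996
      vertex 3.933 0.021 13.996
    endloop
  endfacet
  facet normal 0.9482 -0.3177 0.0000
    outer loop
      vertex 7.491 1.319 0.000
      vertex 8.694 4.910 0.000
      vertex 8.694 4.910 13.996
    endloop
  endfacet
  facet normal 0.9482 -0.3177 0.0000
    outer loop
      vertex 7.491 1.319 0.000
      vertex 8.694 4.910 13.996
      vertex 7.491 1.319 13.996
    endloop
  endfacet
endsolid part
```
; perimeter-only toolpath
G21 ; units = mm
G90 ; absolute positioning
G28 ; home
; layer 1
G0 Z3.499
G0 X8.694 Y4.910
G1 X6.637 Y8.090
G1 X2.868 Y8.464
G1 X0.226 Y5.751
G1 X0.700 Y1.993
G1 X3.933 Y0.021
G1 X7.491 Y1.319
G1 X8.694 Y4.910
; layer 2
G0 Z6.998
G0 X8.694 Y4.910
G1 X6.637 Y8.090
G1 X2.868 Y8.464
G1 X0.226 Y5.751
G1 X0.700 Y1.993
G1 X3.933 Y0.021
G1 X7.491 Y1.319
G1 X8.694 Y4.910
; layer 3
G0 Z10.497
G0 X8.694 Y4.910
G1 X6.637 Y8.090
G1 X2.868 Y8.464
G1 X0.226 Y5.751
G1 X0.700 Y1.993
G1 X3.933 Y0.021
G1 X7.491 Y1.319
G1 X8.694 Y4.910
; layer 4
G0 Z13.996
G0 X8.694 Y4.910
G1 X6.637 Y8.090
G1 X2.868 Y8.464
G1 X0.226 Y5.751
G1 X0.700 Y1.993
G1 X3.933 Y0.021
G1 X7.491 Y1.319
G1 X8.694 Y4.910
M2 ; end

The solid is a regular 7-sided prism (a cylinder approximated with 7 flat sides), circumscribed radius ≈ 4.36 mm, height ≈ 14 mm. Slicing at Δz = 3.499 mm — 4 equal slices spanning the solid's height, so layer i sits at z = i·h/4 — gives 4 non-empty perimeters. Each is a 7-segment closed polygon; G0 lifts to the layer z and rapids to the start vertex, then G1 traces the edges.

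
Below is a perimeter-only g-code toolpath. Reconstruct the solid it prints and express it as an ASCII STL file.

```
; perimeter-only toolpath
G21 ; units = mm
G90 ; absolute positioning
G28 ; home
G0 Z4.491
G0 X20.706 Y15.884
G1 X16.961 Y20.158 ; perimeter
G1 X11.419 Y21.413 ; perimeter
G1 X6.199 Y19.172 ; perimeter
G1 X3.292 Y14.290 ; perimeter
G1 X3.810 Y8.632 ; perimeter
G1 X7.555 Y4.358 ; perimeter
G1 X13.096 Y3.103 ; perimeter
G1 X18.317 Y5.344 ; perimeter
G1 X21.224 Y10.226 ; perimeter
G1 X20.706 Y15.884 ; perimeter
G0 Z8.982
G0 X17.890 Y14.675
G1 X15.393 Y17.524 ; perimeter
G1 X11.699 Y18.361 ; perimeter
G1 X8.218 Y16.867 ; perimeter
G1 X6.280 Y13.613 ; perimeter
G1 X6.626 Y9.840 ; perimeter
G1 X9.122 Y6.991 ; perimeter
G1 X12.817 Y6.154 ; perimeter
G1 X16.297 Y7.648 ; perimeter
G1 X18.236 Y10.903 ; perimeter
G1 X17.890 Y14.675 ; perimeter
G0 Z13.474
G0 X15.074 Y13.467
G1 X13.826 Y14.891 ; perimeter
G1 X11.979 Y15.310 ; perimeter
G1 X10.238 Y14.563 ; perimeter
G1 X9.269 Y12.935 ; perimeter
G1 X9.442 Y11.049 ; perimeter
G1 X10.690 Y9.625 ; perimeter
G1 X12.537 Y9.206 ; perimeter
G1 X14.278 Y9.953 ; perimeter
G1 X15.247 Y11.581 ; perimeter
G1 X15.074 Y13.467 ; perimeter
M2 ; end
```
solid part
  facet normal 0.0000 0.0000 -1.0000
    outer loop
      vertex 11.140 24.465 0.000
      vertex 18.529 22.791 0.000
      vertex 23.522 17.093 0.000
    endloop
  endfacet
  facet normal 0.0000 0.0000 -1.0000
    outer loop
      vertex 4.179 21.477 0.000
      vertex 11.140 24.465 0.000
      vertex 23.522 17.093 0.000
    endloop
  endfacet
  facet normal 0.0000 0.0000 -1.0000
    outer loop
      vertex 0.303 14.967 0.000
      vertex 4.179 21.477 0.000
      vertex 23.522 17.093 0.000
    endloop
  endfacet
  facet normal 0.0000 0.0000 -1.0000
    outer loop
      vertex 0.994 7.423 0.000
      vertex 0.303 14.967 0.000
      vertex 23.522 17.093 0.000
    endloop
  endfacet
  facet normal 0.0000 0.0000 -1.0000
    outer loop
      vertex 5.987 1.725 0.000
      vertex 0.994 7.423 0.000
      vertex 23.522 17.093 0.000
    endloop
  endfacet
  facet normal 0.0000 0.0000 -1.0000
    outer loop
      vertex 13.376 0.051 0.000
      vertex 5.987 1.725 0.000
      vertex 23.522 17.093 0.000
    endloop
  endfacet
  facet normal 0.0000 0.0000 -1.0000
    outer loop
      vertex 20.337 3.039 0.000
      vertex 13.376 0.051 0.000
      vertex 23.522 17.093 0.000
    endloop
  endfacet
  facet normal 0.0000 0.0000 -1.0000
    outer loop
      vertex 24.213 9.549 0.000
      vertex 20.337 3.039 0.000
      vertex 23.522 17.093 0.000
    endloop
  endfacet
  facet normal 0.6309 0.5528 0.5444
    outer loop
      vertex 23.522 17.093 0.000
      vertex 18.529 22.791 0.000
      vertex 12.258 12.258 17.965
    endloop
  endfacet
  facet normal 0.1853 0.8181 0.5444
    outer loop
      vertex 18.529 22.791 0.000
      vertex 11.140 24.465 0.000
      vertex 12.258 12.258 17.965
    endloop
  endfacet
  facet normal -0.3309 0.7708 0.5444
    outer loop
      vertex 11.140 24.465 0.000
      vertex 4.179 21.477 0.000
      vertex 12.258 12.258 17.965
    endloop
  endfacet
  facet normal -0.7208 0.4291 0.5444
    outer loop
      vertex 4.179 21.477 0.000
      vertex 0.303 14.967 0.000
      vertex 12.258 12.258 17.965
    endloop
  endfacet
  facet normal -0.8354 -0.0765 0.5444
    outer loop
      vertex 0.303 14.967 0.000
      vertex 0.994 7.423 0.000
      vertex 12.258 12.258 17.965
    endloop
  endfacet
  facet normal -0.6309 -0.5528 0.5444
    outer loop
      vertex 0.994 7.423 0.000
      vertex 5.987 1.725 0.000
      vertex 12.258 12.258 17.965
    endloop
  endfacet
  facet normal -0.1853 -0.8181 0.5444
    outer loop
      vertex 5.987 1.725 0.000
      vertex 13.376 0.051 0.000
      vertex 12.258 12.258 17.965
    endloop
  endfacet
  facet normal 0.3309 -0.7708 0.5444
    outer loop
      vertex 13.376 0.051 0.000
      vertex 20.337 3.039 0.000
      vertex 12.258 12.258 17.965
    endloop
  endfacet
  facet normal 0.7208 -0.4291 0.5444
    outer loop
      vertex 20.337 3.039 0.000
      vertex 24.213 9.549 0.000
      vertex 12.258 12.258 17.965
    endloop
  endfacet
  facet normal 0.8354 0.0765 0.5444
    outer loop
      vertex 24.213 9.549 0.000
      vertex 23.522 17.093 0.000
      vertex 12.258 12.258 17.965
    endloop
  endfacet
endsolid part

The G0 Z moves step by Δz≈4.491 mm. The G1 loops shrink linearly with z, so the solid tapers from its base footprint up to z≈18. Closing with a flat bottom cap and the tapered top and triangulating gives 18 facets — a regular 10-sided pyramid, base circumscribed radius ≈ 12.3 mm, apex at z ≈ 18 mm.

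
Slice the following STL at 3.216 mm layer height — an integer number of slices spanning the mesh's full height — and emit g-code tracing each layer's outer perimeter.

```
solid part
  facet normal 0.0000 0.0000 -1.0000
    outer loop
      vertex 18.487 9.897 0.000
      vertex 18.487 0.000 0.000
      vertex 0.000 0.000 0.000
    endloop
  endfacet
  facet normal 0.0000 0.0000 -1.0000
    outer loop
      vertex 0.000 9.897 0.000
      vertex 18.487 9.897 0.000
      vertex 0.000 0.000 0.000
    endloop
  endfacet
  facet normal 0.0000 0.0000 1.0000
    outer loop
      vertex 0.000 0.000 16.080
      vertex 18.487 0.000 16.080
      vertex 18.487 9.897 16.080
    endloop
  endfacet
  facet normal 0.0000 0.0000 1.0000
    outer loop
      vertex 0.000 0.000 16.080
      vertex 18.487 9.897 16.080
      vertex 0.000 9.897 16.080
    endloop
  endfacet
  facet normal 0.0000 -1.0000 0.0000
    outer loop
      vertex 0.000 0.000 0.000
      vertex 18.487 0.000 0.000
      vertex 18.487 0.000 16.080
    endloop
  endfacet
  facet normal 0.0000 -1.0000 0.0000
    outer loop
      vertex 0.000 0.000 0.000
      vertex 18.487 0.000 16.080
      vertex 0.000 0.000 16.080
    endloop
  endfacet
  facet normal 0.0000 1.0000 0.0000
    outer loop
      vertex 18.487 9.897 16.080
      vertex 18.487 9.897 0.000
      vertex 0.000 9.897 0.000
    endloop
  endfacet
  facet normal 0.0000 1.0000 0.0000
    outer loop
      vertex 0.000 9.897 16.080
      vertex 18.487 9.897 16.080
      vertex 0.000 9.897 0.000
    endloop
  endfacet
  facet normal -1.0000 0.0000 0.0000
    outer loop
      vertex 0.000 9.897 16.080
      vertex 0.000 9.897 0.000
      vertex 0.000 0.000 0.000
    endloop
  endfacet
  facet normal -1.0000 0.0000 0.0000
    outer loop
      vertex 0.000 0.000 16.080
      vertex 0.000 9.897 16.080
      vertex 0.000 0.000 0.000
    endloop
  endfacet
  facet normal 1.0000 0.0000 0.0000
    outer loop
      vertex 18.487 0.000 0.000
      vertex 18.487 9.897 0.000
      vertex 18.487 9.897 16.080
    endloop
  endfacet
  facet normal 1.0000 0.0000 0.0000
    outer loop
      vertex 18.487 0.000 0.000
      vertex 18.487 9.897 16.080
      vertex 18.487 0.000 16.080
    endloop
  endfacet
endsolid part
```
; perimeter-only toolpath
G21 ; units = mm
G90 ; absolute positioning
G28 ; home
; layer 1
G0 Z3.216
G0 X0.000 Y0.000
G1 X18.487 Y0.000
G1 X18.487 Y9.897
G1 X0.000 Y9.897
G1 X0.000 Y0.000
; layer 2
G0 Z6.432
G0 X0.000 Y0.000
G1 X18.487 Y0.000
G1 X18.487 Y9.897
G1 X0.000 Y9.897
G1 X0.000 Y0.000
; layer 3
G0 Z9.648
G0 X0.000 Y0.000
G1 X18.487 Y0.000
G1 X18.487 Y9.897
G1 X0.000 Y9.897
G1 X0.000 Y0.000
; layer 4
G0 Z12.864
G0 X0.000 Y0.000
G1 X18.487 Y0.000
G1 X18.487 Y9.897
G1 X0.000 Y9.897
G1 X0.000 Y0.000
; layer 5
G0 Z16.080
G0 X0.000 Y0.000
G1 X18.487 Y0.000
G1 X18.487 Y9.897
G1 X0.000 Y9.897
G1 X0.000 Y0.000
M2 ; end

The solid is a rectangular box, roughly 18.5 × 9.9 mm footprint and 16.1 mm tall. Slicing at Δz = 3.216 mm — 5 equal slices spanning the solid's height, so layer i sits at z = i·h/5 — gives 5 non-empty perimeters. Each is a 4-segment closed polygon; G0 lifts to the layer z and rapids to the start vertex, then G1 traces the edges.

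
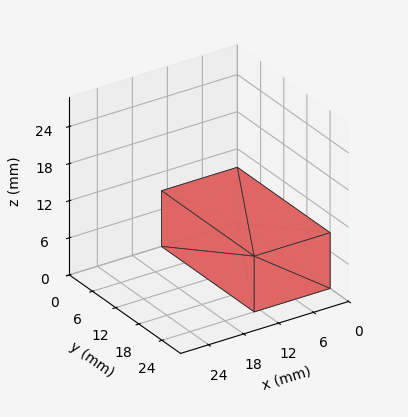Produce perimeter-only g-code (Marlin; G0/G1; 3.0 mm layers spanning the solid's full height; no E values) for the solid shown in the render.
Reading the render: the shape is a rectangular box, roughly 13 × 24 mm footprint and 9 mm tall (dimensions read to the nearest mm from the axis ticks). For the g-code, the solid's height is divided into equal slices at the stated Δz and each level perimeter traced with G1 moves after a G0 lift.

; perimeter-only toolpath
G21 ; units = mm
G90 ; absolute positioning
G28 ; home
; layer 1
G0 Z3.0
G0 X0.0 Y0.0
G1 X13.0 Y0.0
G1 X13.0 Y24.0
G1 X0.0 Y24.0
G1 X0.0 Y0.0
; layer 2
G0 Z6.0
G0 X0.0 Y0.0
G1 X13.0 Y0.0
G1 X13.0 Y24.0
G1 X0.0 Y24.0
G1 X0.0 Y0.0
; layer 3
G0 Z9.0
G0 X0.0 Y0.0
G1 X13.0 Y0.0
G1 X13.0 Y24.0
G1 X0.0 Y24.0
G1 X0.0 Y0.0
M2 ; end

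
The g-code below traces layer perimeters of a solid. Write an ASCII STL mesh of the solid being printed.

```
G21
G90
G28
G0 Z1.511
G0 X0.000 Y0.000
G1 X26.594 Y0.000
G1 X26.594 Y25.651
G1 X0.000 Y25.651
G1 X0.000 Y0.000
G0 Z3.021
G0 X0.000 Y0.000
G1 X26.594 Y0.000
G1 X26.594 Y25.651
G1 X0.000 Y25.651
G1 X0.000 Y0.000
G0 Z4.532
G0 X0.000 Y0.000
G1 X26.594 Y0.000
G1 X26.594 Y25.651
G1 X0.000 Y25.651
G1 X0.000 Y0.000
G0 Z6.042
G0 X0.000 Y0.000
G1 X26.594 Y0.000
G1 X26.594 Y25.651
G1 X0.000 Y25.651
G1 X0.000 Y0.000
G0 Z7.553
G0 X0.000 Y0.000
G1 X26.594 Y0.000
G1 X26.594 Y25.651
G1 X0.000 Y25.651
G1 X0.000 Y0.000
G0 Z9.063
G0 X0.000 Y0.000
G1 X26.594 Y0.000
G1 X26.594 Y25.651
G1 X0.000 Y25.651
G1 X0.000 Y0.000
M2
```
solid part
  facet normal 0.0000 0.0000 -1.0000
    outer loop
      vertex 26.594 25.651 0.000
      vertex 26.594 0.000 0.000
      vertex 0.000 0.000 0.000
    endloop
  endfacet
  facet normal 0.0000 0.0000 -1.0000
    outer loop
      vertex 0.000 25.651 0.000
      vertex 26.594 25.651 0.000
      vertex 0.000 0.000 0.000
    endloop
  endfacet
  facet normal 0.0000 0.0000 1.0000
    outer loop
      vertex 0.000 0.000 9.063
      vertex 26.594 0.000 9.063
      vertex 26.594 25.651 9.063
    endloop
  endfacet
  facet normal 0.0000 0.0000 1.0000
    outer loop
      vertex 0.000 0.000 9.063
      vertex 26.594 25.651 9.063
      vertex 0.000 25.651 9.063
    endloop
  endfacet
  facet normal 0.0000 -1.0000 0.0000
    outer loop
      vertex 0.000 0.000 0.000
      vertex 26.594 0.000 0.000
      vertex 26.594 0.000 9.063
    endloop
  endfacet
  facet normal 0.0000 -1.0000 0.0000
    outer loop
      vertex 0.000 0.000 0.000
      vertex 26.594 0.000 9.063
      vertex 0.000 0.000 9.063
    endloop
  endfacet
  facet normal 0.0000 1.0000 0.0000
    outer loop
      vertex 26.594 25.651 9.063
      vertex 26.594 25.651 0.000
      vertex 0.000 25.651 0.000
    endloop
  endfacet
  facet normal 0.0000 1.0000 0.0000
    outer loop
      vertex 0.000 25.651 9.063
      vertex 26.594 25.651 9.063
      vertex 0.000 25.651 0.000
    endloop
  endfacet
  facet normal -1.0000 0.0000 0.0000
    outer loop
      vertex 0.000 25.651 9.063
      vertex 0.000 25.651 0.000
      vertex 0.000 0.000 0.000
    endloop
  endfacet
  facet normal -1.0000 0.0000 0.0000
    outer loop
      vertex 0.000 0.000 9.063
      vertex 0.000 25.651 9.063
      vertex 0.000 0.000 0.000
    endloop
  endfacet
  facet normal 1.0000 0.0000 0.0000
    outer loop
      vertex 26.594 0.000 0.000
      vertex 26.594 25.651 0.000
      vertex 26.594 25.651 9.063
    endloop
  endfacet
  facet normal 1.0000 0.0000 0.0000
    outer loop
      vertex 26.594 0.000 0.000
      vertex 26.594 25.651 9.063
      vertex 26.594 0.000 9.063
    endloop
  endfacet
endsolid part

The G0 Z moves step by Δz≈1.511 mm. Every layer's G1 loop is the same polygon, so the solid is a straight extrusion of it from z=0 to z≈9.06. Closing with flat bottom and top caps and triangulating gives 12 facets — a rectangular box, roughly 26.6 × 25.7 mm footprint and 9.06 mm tall.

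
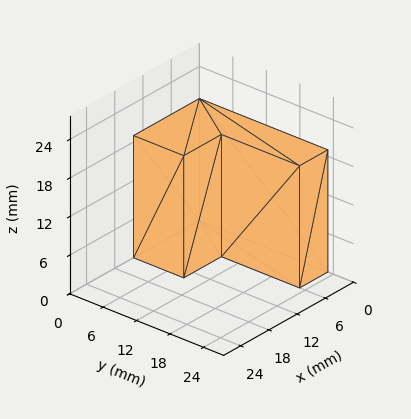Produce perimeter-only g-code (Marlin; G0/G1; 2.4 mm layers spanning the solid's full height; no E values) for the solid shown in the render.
Reading the render: the shape is an L-shaped prism: outer 14 × 23 mm, arm thicknesses ≈ 9 mm (horizontal) and 6 mm (vertical), extruded 19 mm in z (dimensions read to the nearest mm from the axis ticks). For the g-code, the solid's height is divided into equal slices at the stated Δz and each level perimeter traced with G1 moves after a G0 lift.

; perimeter-only toolpath
G21 ; units = mm
G90 ; absolute positioning
G28 ; home
; layer 1
G0 Z2.4
G0 X0.0 Y0.0
G1 X14.0 Y0.0
G1 X14.0 Y9.0
G1 X6.0 Y9.0
G1 X6.0 Y23.0
G1 X0.0 Y23.0
G1 X0.0 Y0.0
; layer 2
G0 Z4.8
G0 X0.0 Y0.0
G1 X14.0 Y0.0
G1 X14.0 Y9.0
G1 X6.0 Y9.0
G1 X6.0 Y23.0
G1 X0.0 Y23.0
G1 X0.0 Y0.0
; layer 3
G0 Z7.1
G0 X0.0 Y0.0
G1 X14.0 Y0.0
G1 X14.0 Y9.0
G1 X6.0 Y9.0
G1 X6.0 Y23.0
G1 X0.0 Y23.0
G1 X0.0 Y0.0
; layer 4
G0 Z9.5
G0 X0.0 Y0.0
G1 X14.0 Y0.0
G1 X14.0 Y9.0
G1 X6.0 Y9.0
G1 X6.0 Y23.0
G1 X0.0 Y23.0
G1 X0.0 Y0.0
; layer 5
G0 Z11.9
G0 X0.0 Y0.0
G1 X14.0 Y0.0
G1 X14.0 Y9.0
G1 X6.0 Y9.0
G1 X6.0 Y23.0
G1 X0.0 Y23.0
G1 X0.0 Y0.0
; layer 6
G0 Z14.2
G0 X0.0 Y0.0
G1 X14.0 Y0.0
G1 X14.0 Y9.0
G1 X6.0 Y9.0
G1 X6.0 Y23.0
G1 X0.0 Y23.0
G1 X0.0 Y0.0
; layer 7
G0 Z16.6
G0 X0.0 Y0.0
G1 X14.0 Y0.0
G1 X14.0 Y9.0
G1 X6.0 Y9.0
G1 X6.0 Y23.0
G1 X0.0 Y23.0
G1 X0.0 Y0.0
; layer 8
G0 Z19.0
G0 X0.0 Y0.0
G1 X14.0 Y0.0
G1 X14.0 Y9.0
G1 X6.0 Y9.0
G1 X6.0 Y23.0
G1 X0.0 Y23.0
G1 X0.0 Y0.0
M2 ; end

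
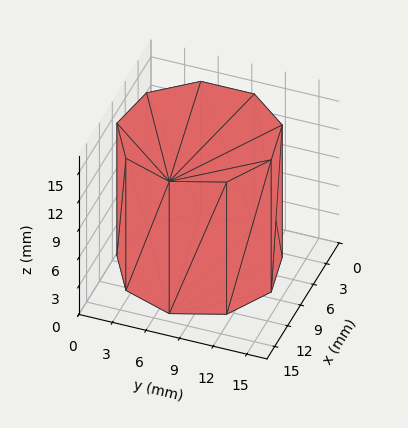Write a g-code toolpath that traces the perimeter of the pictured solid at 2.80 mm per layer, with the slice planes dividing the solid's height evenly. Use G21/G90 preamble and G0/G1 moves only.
Reading the render: the shape is a regular 9-sided prism (a cylinder approximated with 9 flat sides), circumscribed radius ≈ 7 mm, height ≈ 14 mm (dimensions read to the nearest mm from the axis ticks). For the g-code, the solid's height is divided into equal slices at the stated Δz and each level perimeter traced with G1 moves after a G0 lift.

; perimeter-only toolpath
G21 ; units = mm
G90 ; absolute positioning
G28 ; home
; layer 1
G0 Z2.80
G0 X14.00 Y7.00
G1 X12.36 Y11.50
G1 X8.22 Y13.89
G1 X3.50 Y13.06
G1 X0.42 Y9.39
G1 X0.42 Y4.61
G1 X3.50 Y0.94
G1 X8.22 Y0.11
G1 X12.36 Y2.50
G1 X14.00 Y7.00
; layer 2
G0 Z5.60
G0 X14.00 Y7.00
G1 X12.36 Y11.50
G1 X8.22 Y13.89
G1 X3.50 Y13.06
G1 X0.42 Y9.39
G1 X0.42 Y4.61
G1 X3.50 Y0.94
G1 X8.22 Y0.11
G1 X12.36 Y2.50
G1 X14.00 Y7.00
; layer 3
G0 Z8.40
G0 X14.00 Y7.00
G1 X12.36 Y11.50
G1 X8.22 Y13.89
G1 X3.50 Y13.06
G1 X0.42 Y9.39
G1 X0.42 Y4.61
G1 X3.50 Y0.94
G1 X8.22 Y0.11
G1 X12.36 Y2.50
G1 X14.00 Y7.00
; layer 4
G0 Z11.20
G0 X14.00 Y7.00
G1 X12.36 Y11.50
G1 X8.22 Y13.89
G1 X3.50 Y13.06
G1 X0.42 Y9.39
G1 X0.42 Y4.61
G1 X3.50 Y0.94
G1 X8.22 Y0.11
G1 X12.36 Y2.50
G1 X14.00 Y7.00
; layer 5
G0 Z14.00
G0 X14.00 Y7.00
G1 X12.36 Y11.50
G1 X8.22 Y13.89
G1 X3.50 Y13.06
G1 X0.42 Y9.39
G1 X0.42 Y4.61
G1 X3.50 Y0.94
G1 X8.22 Y0.11
G1 X12.36 Y2.50
G1 X14.00 Y7.00
M2 ; end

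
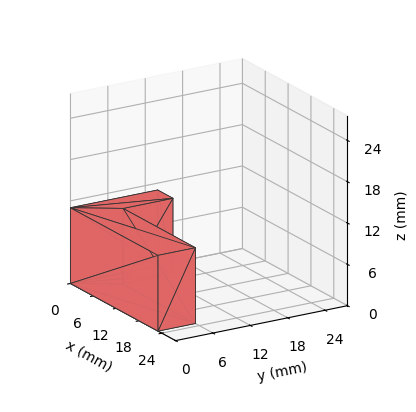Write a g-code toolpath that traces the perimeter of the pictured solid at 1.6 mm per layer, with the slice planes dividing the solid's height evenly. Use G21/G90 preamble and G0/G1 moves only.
Reading the render: the shape is an L-shaped prism: outer 23 × 14 mm, arm thicknesses ≈ 6 mm (horizontal) and 4 mm (vertical), extruded 11 mm in z (dimensions read to the nearest mm from the axis ticks). For the g-code, the solid's height is divided into equal slices at the stated Δz and each level perimeter traced with G1 moves after a G0 lift.

; perimeter-only toolpath
G21 ; units = mm
G90 ; absolute positioning
G28 ; home
; layer 1
G0 Z1.6
G0 X0.0 Y0.0
G1 X23.0 Y0.0
G1 X23.0 Y6.0
G1 X4.0 Y6.0
G1 X4.0 Y14.0
G1 X0.0 Y14.0
G1 X0.0 Y0.0
; layer 2
G0 Z3.1
G0 X0.0 Y0.0
G1 X23.0 Y0.0
G1 X23.0 Y6.0
G1 X4.0 Y6.0
G1 X4.0 Y14.0
G1 X0.0 Y14.0
G1 X0.0 Y0.0
; layer 3
G0 Z4.7
G0 X0.0 Y0.0
G1 X23.0 Y0.0
G1 X23.0 Y6.0
G1 X4.0 Y6.0
G1 X4.0 Y14.0
G1 X0.0 Y14.0
G1 X0.0 Y0.0
; layer 4
G0 Z6.3
G0 X0.0 Y0.0
G1 X23.0 Y0.0
G1 X23.0 Y6.0
G1 X4.0 Y6.0
G1 X4.0 Y14.0
G1 X0.0 Y14.0
G1 X0.0 Y0.0
; layer 5
G0 Z7.9
G0 X0.0 Y0.0
G1 X23.0 Y0.0
G1 X23.0 Y6.0
G1 X4.0 Y6.0
G1 X4.0 Y14.0
G1 X0.0 Y14.0
G1 X0.0 Y0.0
; layer 6
G0 Z9.4
G0 X0.0 Y0.0
G1 X23.0 Y0.0
G1 X23.0 Y6.0
G1 X4.0 Y6.0
G1 X4.0 Y14.0
G1 X0.0 Y14.0
G1 X0.0 Y0.0
; layer 7
G0 Z11.0
G0 X0.0 Y0.0
G1 X23.0 Y0.0
G1 X23.0 Y6.0
G1 X4.0 Y6.0
G1 X4.0 Y14.0
G1 X0.0 Y14.0
G1 X0.0 Y0.0
M2 ; end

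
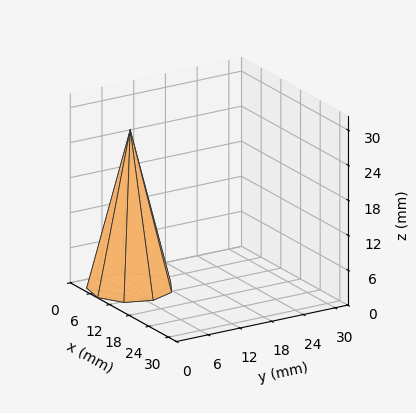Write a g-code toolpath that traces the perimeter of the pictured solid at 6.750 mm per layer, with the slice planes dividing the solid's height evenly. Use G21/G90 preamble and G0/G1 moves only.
Reading the render: the shape is a regular 9-sided pyramid, base circumscribed radius ≈ 7 mm, apex at z ≈ 27 mm (dimensions read to the nearest mm from the axis ticks). For the g-code, the solid's height is divided into equal slices at the stated Δz and each level perimeter traced with G1 moves after a G0 lift.

; perimeter-only toolpath
G21 ; units = mm
G90 ; absolute positioning
G28 ; home
; layer 1
G0 Z6.750
G0 X12.250 Y7.000
G1 X11.021 Y10.375
G1 X7.912 Y12.171
G1 X4.375 Y11.546
G1 X2.067 Y8.796
G1 X2.067 Y5.204
G1 X4.375 Y2.454
G1 X7.912 Y1.829
G1 X11.021 Y3.625
G1 X12.250 Y7.000
; layer 2
G0 Z13.500
G0 X10.500 Y7.000
G1 X9.681 Y9.250
G1 X7.608 Y10.447
G1 X5.250 Y10.031
G1 X3.711 Y8.197
G1 X3.711 Y5.803
G1 X5.250 Y3.969
G1 X7.608 Y3.553
G1 X9.681 Y4.750
G1 X10.500 Y7.000
; layer 3
G0 Z20.250
G0 X8.750 Y7.000
G1 X8.341 Y8.125
G1 X7.304 Y8.723
G1 X6.125 Y8.515
G1 X5.356 Y7.598
G1 X5.356 Y6.402
G1 X6.125 Y5.484
G1 X7.304 Y5.277
G1 X8.341 Y5.875
G1 X8.750 Y7.000
M2 ; end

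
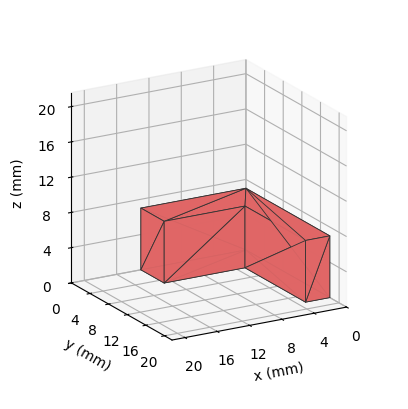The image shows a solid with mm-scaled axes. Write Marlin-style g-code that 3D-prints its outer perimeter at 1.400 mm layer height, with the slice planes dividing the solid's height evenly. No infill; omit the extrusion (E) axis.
Reading the render: the shape is an L-shaped prism: outer 13 × 18 mm, arm thicknesses ≈ 5 mm (horizontal) and 3 mm (vertical), extruded 7 mm in z (dimensions read to the nearest mm from the axis ticks). For the g-code, the solid's height is divided into equal slices at the stated Δz and each level perimeter traced with G1 moves after a G0 lift.

; perimeter-only toolpath
G21 ; units = mm
G90 ; absolute positioning
G28 ; home
; layer 1
G0 Z1.400
G0 X0.000 Y0.000
G1 X13.000 Y0.000
G1 X13.000 Y5.000
G1 X3.000 Y5.000
G1 X3.000 Y18.000
G1 X0.000 Y18.000
G1 X0.000 Y0.000
; layer 2
G0 Z2.800
G0 X0.000 Y0.000
G1 X13.000 Y0.000
G1 X13.000 Y5.000
G1 X3.000 Y5.000
G1 X3.000 Y18.000
G1 X0.000 Y18.000
G1 X0.000 Y0.000
; layer 3
G0 Z4.200
G0 X0.000 Y0.000
G1 X13.000 Y0.000
G1 X13.000 Y5.000
G1 X3.000 Y5.000
G1 X3.000 Y18.000
G1 X0.000 Y18.000
G1 X0.000 Y0.000
; layer 4
G0 Z5.600
G0 X0.000 Y0.000
G1 X13.000 Y0.000
G1 X13.000 Y5.000
G1 X3.000 Y5.000
G1 X3.000 Y18.000
G1 X0.000 Y18.000
G1 X0.000 Y0.000
; layer 5
G0 Z7.000
G0 X0.000 Y0.000
G1 X13.000 Y0.000
G1 X13.000 Y5.000
G1 X3.000 Y5.000
G1 X3.000 Y18.000
G1 X0.000 Y18.000
G1 X0.000 Y0.000
M2 ; end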